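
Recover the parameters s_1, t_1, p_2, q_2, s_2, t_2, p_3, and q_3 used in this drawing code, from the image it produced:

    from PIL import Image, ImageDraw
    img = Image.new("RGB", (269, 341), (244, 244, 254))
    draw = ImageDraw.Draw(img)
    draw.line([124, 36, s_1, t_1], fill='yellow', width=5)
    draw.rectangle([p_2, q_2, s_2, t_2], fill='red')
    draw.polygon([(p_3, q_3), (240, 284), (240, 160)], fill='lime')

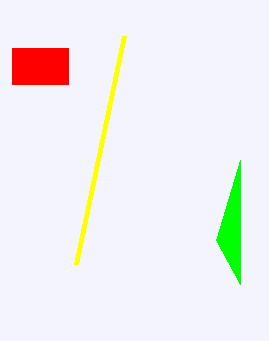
s_1 = 76, t_1 = 264, p_2 = 12, q_2 = 48, s_2 = 68, t_2 = 84, p_3 = 216, q_3 = 240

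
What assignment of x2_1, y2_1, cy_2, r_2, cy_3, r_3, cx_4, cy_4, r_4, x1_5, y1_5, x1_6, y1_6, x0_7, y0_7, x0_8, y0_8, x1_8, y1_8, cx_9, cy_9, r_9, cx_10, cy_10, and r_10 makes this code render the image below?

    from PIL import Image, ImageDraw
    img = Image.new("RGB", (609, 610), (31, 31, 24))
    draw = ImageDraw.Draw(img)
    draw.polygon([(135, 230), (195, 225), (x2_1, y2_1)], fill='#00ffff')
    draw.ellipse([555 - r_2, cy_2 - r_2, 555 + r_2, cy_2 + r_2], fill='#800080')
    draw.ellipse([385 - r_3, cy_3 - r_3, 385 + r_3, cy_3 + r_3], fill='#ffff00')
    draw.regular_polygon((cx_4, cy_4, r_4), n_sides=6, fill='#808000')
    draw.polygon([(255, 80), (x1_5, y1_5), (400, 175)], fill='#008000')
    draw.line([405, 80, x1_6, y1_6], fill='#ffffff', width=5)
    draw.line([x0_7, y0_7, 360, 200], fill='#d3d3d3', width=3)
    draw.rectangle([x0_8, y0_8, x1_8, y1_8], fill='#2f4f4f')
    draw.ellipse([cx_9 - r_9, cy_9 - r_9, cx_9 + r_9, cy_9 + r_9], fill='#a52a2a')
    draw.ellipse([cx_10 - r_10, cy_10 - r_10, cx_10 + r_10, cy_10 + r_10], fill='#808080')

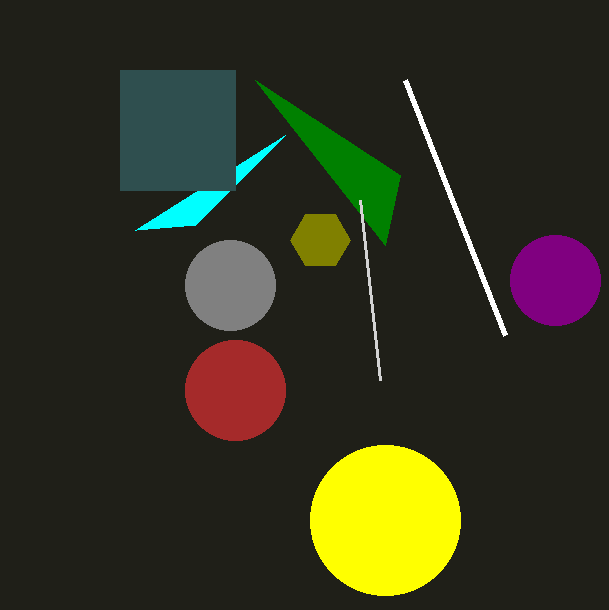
x2_1 = 285, y2_1 = 135, cy_2 = 280, r_2 = 45, cy_3 = 520, r_3 = 75, cx_4 = 320, cy_4 = 240, r_4 = 30, x1_5 = 385, y1_5 = 245, x1_6 = 505, y1_6 = 335, x0_7 = 380, y0_7 = 380, x0_8 = 120, y0_8 = 70, x1_8 = 235, y1_8 = 190, cx_9 = 235, cy_9 = 390, r_9 = 50, cx_10 = 230, cy_10 = 285, r_10 = 45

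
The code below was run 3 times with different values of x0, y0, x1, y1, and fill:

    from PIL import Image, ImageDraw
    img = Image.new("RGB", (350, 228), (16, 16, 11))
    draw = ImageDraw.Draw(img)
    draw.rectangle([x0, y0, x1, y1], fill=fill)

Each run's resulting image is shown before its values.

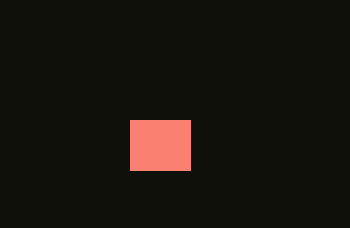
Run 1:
x0 = 130
y0 = 120
x1 = 190
y1 = 170
fill = 'salmon'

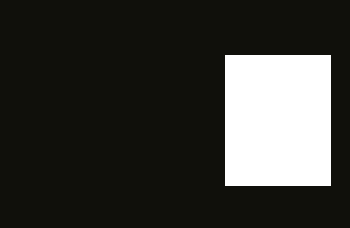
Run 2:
x0 = 225
y0 = 55
x1 = 330
y1 = 185
fill = 'white'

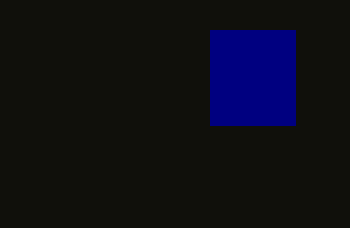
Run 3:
x0 = 210; y0 = 30; x1 = 295; y1 = 125; fill = 'navy'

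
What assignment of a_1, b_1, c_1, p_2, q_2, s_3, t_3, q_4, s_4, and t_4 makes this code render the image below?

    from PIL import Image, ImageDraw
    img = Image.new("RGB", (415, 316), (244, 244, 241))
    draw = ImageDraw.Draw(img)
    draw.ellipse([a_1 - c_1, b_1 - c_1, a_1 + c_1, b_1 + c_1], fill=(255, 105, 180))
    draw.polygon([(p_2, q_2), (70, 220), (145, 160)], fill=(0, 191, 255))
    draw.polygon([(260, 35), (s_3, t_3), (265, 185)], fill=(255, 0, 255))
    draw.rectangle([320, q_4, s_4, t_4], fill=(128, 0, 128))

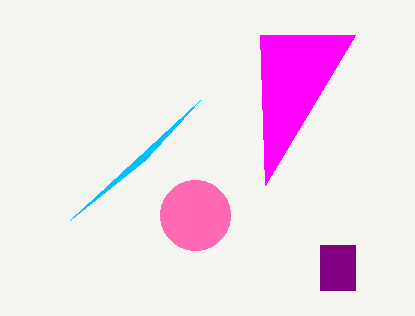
a_1 = 195
b_1 = 215
c_1 = 35
p_2 = 200
q_2 = 100
s_3 = 355
t_3 = 35
q_4 = 245
s_4 = 355
t_4 = 290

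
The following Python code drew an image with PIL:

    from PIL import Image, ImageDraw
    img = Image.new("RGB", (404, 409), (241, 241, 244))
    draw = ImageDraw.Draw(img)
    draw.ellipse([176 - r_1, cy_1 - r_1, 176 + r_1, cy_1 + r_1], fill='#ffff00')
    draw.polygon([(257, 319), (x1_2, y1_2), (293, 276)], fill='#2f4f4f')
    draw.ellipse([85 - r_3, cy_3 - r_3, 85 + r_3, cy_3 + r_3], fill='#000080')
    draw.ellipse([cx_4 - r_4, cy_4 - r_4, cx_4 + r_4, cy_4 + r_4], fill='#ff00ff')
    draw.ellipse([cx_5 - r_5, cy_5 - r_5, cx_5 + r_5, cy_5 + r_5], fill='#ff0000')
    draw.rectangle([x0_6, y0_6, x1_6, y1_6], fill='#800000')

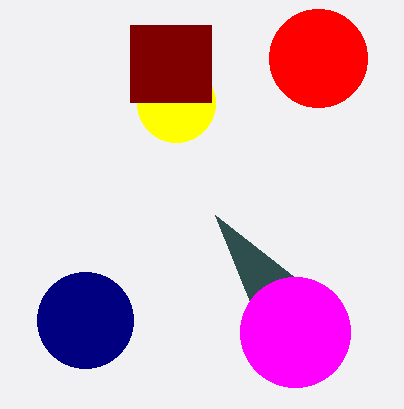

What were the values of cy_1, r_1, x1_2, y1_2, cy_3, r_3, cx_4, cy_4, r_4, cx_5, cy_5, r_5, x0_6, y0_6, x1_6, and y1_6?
cy_1 = 103
r_1 = 39
x1_2 = 215
y1_2 = 215
cy_3 = 320
r_3 = 48
cx_4 = 295
cy_4 = 332
r_4 = 55
cx_5 = 318
cy_5 = 58
r_5 = 49
x0_6 = 130
y0_6 = 25
x1_6 = 211
y1_6 = 102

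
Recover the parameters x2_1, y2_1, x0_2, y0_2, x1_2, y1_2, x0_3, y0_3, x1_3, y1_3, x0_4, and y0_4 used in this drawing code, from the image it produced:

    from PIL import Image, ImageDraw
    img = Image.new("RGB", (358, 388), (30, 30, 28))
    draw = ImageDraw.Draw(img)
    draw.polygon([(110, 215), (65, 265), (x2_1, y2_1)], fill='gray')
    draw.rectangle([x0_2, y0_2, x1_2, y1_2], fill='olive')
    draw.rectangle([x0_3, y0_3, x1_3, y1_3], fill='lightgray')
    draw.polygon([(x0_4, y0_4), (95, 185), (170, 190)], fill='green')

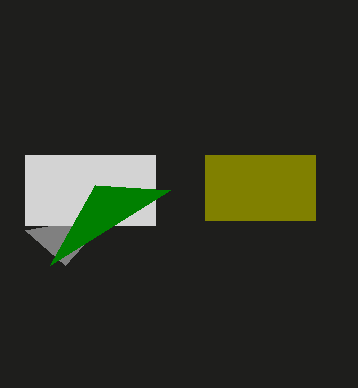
x2_1 = 25; y2_1 = 230; x0_2 = 205; y0_2 = 155; x1_2 = 315; y1_2 = 220; x0_3 = 25; y0_3 = 155; x1_3 = 155; y1_3 = 225; x0_4 = 50; y0_4 = 265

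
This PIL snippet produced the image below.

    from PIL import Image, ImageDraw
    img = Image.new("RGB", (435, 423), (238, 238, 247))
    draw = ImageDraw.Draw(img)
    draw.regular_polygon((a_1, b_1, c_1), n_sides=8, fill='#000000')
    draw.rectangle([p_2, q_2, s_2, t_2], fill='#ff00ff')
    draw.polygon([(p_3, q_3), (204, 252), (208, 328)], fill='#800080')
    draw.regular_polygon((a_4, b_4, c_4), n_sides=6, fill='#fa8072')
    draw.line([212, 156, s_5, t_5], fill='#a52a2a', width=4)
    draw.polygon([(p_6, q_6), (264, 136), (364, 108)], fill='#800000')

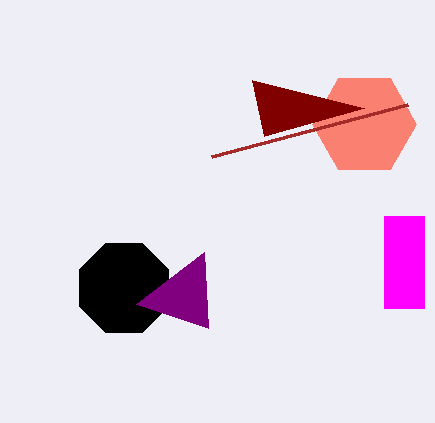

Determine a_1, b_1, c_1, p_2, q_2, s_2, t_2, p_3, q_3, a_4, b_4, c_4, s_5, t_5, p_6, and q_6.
a_1 = 124, b_1 = 288, c_1 = 48, p_2 = 384, q_2 = 216, s_2 = 424, t_2 = 308, p_3 = 136, q_3 = 304, a_4 = 364, b_4 = 124, c_4 = 52, s_5 = 408, t_5 = 104, p_6 = 252, q_6 = 80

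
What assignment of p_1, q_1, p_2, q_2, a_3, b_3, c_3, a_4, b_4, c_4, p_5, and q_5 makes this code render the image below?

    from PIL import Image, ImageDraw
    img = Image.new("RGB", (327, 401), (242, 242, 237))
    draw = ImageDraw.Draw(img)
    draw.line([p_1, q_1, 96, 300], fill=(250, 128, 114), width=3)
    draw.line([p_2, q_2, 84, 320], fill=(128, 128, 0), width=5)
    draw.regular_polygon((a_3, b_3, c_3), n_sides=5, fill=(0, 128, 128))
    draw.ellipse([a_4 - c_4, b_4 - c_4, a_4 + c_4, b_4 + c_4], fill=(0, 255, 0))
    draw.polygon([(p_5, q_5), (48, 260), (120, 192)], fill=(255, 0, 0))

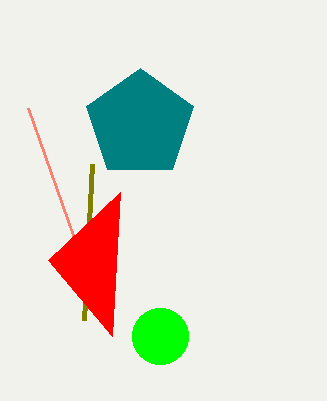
p_1 = 28; q_1 = 108; p_2 = 92; q_2 = 164; a_3 = 140; b_3 = 124; c_3 = 56; a_4 = 160; b_4 = 336; c_4 = 28; p_5 = 112; q_5 = 336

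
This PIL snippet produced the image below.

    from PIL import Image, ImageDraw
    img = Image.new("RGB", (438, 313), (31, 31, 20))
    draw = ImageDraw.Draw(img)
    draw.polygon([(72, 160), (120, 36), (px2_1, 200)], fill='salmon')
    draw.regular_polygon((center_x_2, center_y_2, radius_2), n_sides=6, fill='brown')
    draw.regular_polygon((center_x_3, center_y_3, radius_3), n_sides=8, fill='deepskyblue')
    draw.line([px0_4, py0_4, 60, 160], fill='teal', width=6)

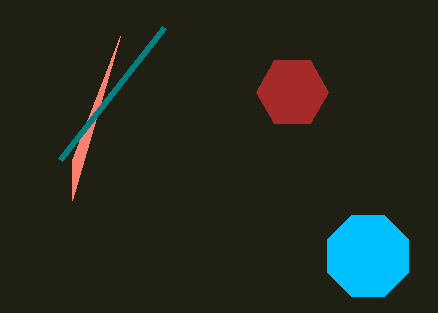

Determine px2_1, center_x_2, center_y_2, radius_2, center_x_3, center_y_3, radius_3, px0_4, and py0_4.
px2_1 = 72
center_x_2 = 292
center_y_2 = 92
radius_2 = 36
center_x_3 = 368
center_y_3 = 256
radius_3 = 44
px0_4 = 164
py0_4 = 28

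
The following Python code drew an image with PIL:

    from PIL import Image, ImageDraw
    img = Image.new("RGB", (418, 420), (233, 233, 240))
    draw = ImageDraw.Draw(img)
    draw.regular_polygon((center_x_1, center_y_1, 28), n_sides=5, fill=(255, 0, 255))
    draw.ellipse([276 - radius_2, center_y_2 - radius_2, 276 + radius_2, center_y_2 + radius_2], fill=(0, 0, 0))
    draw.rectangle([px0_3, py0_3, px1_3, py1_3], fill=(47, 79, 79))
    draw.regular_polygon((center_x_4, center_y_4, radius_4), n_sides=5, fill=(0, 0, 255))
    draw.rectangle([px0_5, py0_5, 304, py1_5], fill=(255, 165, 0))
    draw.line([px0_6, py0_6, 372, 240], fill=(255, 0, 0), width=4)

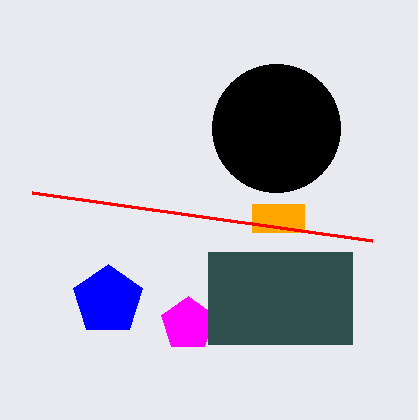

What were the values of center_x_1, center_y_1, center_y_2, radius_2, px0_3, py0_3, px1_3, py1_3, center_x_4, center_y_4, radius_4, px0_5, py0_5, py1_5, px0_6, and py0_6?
center_x_1 = 188, center_y_1 = 324, center_y_2 = 128, radius_2 = 64, px0_3 = 208, py0_3 = 252, px1_3 = 352, py1_3 = 344, center_x_4 = 108, center_y_4 = 300, radius_4 = 36, px0_5 = 252, py0_5 = 204, py1_5 = 232, px0_6 = 32, py0_6 = 192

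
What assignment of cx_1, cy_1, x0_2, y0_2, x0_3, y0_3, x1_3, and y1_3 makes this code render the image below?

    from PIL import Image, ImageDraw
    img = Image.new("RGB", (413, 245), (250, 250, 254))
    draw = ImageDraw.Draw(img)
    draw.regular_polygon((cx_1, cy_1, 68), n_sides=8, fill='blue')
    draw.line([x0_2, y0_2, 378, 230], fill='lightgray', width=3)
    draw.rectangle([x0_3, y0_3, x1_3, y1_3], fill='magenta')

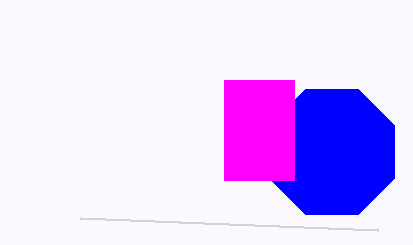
cx_1 = 332
cy_1 = 152
x0_2 = 80
y0_2 = 218
x0_3 = 224
y0_3 = 80
x1_3 = 294
y1_3 = 180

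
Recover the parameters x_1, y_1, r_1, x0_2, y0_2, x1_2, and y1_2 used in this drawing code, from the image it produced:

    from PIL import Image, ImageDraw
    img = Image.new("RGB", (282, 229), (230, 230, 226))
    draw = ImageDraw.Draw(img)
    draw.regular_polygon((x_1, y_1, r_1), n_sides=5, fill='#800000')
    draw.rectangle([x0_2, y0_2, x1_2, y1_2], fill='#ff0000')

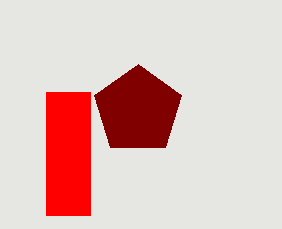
x_1 = 138; y_1 = 110; r_1 = 46; x0_2 = 46; y0_2 = 92; x1_2 = 90; y1_2 = 215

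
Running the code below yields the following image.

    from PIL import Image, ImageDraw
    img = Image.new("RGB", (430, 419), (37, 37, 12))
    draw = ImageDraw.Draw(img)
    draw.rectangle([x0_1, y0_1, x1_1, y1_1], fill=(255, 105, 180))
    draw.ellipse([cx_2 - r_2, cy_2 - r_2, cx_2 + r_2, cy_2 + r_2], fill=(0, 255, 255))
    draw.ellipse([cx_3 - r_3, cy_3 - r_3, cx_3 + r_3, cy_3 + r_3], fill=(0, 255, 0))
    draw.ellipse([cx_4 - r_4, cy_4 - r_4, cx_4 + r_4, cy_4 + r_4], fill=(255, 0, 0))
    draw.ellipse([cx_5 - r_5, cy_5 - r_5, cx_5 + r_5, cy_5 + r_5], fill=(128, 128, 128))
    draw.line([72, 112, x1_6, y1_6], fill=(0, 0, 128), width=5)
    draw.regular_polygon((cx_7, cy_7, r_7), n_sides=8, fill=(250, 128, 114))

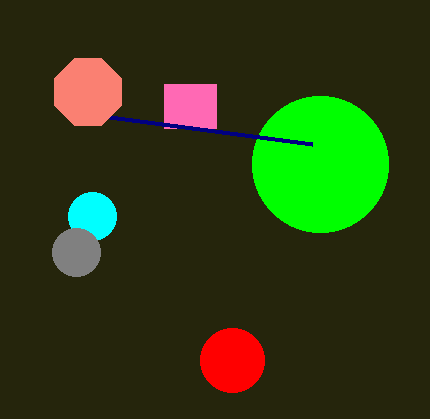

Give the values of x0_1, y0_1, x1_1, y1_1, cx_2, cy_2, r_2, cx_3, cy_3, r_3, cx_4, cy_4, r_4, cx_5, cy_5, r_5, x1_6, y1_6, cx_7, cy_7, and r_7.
x0_1 = 164
y0_1 = 84
x1_1 = 216
y1_1 = 128
cx_2 = 92
cy_2 = 216
r_2 = 24
cx_3 = 320
cy_3 = 164
r_3 = 68
cx_4 = 232
cy_4 = 360
r_4 = 32
cx_5 = 76
cy_5 = 252
r_5 = 24
x1_6 = 312
y1_6 = 144
cx_7 = 88
cy_7 = 92
r_7 = 36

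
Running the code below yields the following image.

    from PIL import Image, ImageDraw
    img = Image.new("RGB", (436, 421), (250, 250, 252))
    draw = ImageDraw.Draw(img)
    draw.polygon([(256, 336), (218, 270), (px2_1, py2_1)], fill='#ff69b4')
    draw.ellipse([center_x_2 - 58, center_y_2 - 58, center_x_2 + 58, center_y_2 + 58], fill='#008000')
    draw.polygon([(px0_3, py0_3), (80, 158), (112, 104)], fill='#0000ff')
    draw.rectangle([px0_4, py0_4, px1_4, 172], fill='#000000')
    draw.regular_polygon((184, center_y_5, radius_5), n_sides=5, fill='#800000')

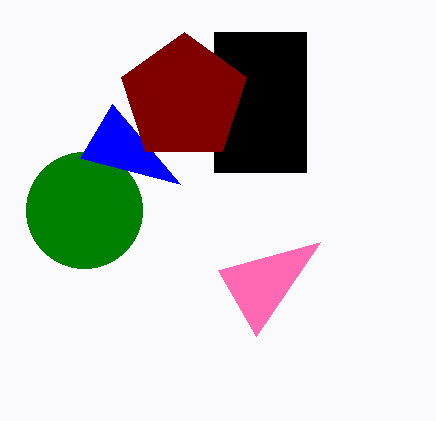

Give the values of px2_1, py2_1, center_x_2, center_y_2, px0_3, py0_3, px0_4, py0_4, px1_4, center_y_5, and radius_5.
px2_1 = 320; py2_1 = 242; center_x_2 = 84; center_y_2 = 210; px0_3 = 180; py0_3 = 184; px0_4 = 214; py0_4 = 32; px1_4 = 306; center_y_5 = 98; radius_5 = 66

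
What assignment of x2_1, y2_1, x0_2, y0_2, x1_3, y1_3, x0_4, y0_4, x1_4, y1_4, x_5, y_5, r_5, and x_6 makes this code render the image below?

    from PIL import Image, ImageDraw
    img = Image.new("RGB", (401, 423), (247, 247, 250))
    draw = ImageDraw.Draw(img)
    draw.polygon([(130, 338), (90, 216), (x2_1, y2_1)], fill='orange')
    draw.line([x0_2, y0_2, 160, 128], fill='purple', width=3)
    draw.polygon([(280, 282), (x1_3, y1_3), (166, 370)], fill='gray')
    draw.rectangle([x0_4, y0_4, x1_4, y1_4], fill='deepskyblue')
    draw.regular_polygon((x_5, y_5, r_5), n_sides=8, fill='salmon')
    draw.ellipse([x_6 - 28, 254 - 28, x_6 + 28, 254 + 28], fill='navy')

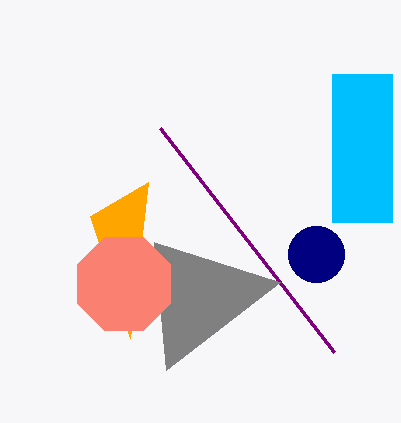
x2_1 = 148
y2_1 = 182
x0_2 = 334
y0_2 = 352
x1_3 = 154
y1_3 = 242
x0_4 = 332
y0_4 = 74
x1_4 = 392
y1_4 = 222
x_5 = 124
y_5 = 284
r_5 = 50
x_6 = 316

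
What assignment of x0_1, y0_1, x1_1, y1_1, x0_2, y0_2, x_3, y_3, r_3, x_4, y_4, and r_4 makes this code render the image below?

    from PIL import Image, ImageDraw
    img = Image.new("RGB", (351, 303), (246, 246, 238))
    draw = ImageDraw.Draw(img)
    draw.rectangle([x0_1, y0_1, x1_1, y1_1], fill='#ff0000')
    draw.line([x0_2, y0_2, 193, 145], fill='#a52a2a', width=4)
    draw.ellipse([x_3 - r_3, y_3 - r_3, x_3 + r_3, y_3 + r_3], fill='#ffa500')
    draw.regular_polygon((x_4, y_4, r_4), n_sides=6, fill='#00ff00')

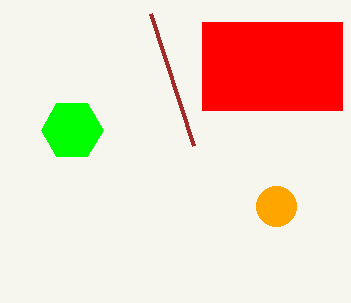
x0_1 = 202; y0_1 = 22; x1_1 = 342; y1_1 = 110; x0_2 = 150; y0_2 = 13; x_3 = 276; y_3 = 206; r_3 = 20; x_4 = 72; y_4 = 130; r_4 = 31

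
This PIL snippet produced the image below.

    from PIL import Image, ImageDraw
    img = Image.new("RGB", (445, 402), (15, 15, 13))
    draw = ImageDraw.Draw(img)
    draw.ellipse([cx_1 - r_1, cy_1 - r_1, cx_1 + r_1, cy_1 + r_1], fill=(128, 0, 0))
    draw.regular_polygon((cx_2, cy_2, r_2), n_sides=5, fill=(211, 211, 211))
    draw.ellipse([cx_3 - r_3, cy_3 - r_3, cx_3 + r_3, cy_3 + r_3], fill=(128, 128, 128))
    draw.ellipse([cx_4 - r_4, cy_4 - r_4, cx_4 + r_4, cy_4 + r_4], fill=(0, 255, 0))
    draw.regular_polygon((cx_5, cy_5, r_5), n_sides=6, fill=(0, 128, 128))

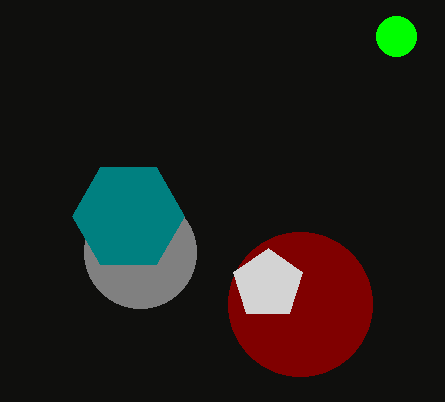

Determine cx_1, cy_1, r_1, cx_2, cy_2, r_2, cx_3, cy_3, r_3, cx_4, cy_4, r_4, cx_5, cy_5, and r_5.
cx_1 = 300, cy_1 = 304, r_1 = 72, cx_2 = 268, cy_2 = 284, r_2 = 36, cx_3 = 140, cy_3 = 252, r_3 = 56, cx_4 = 396, cy_4 = 36, r_4 = 20, cx_5 = 128, cy_5 = 216, r_5 = 56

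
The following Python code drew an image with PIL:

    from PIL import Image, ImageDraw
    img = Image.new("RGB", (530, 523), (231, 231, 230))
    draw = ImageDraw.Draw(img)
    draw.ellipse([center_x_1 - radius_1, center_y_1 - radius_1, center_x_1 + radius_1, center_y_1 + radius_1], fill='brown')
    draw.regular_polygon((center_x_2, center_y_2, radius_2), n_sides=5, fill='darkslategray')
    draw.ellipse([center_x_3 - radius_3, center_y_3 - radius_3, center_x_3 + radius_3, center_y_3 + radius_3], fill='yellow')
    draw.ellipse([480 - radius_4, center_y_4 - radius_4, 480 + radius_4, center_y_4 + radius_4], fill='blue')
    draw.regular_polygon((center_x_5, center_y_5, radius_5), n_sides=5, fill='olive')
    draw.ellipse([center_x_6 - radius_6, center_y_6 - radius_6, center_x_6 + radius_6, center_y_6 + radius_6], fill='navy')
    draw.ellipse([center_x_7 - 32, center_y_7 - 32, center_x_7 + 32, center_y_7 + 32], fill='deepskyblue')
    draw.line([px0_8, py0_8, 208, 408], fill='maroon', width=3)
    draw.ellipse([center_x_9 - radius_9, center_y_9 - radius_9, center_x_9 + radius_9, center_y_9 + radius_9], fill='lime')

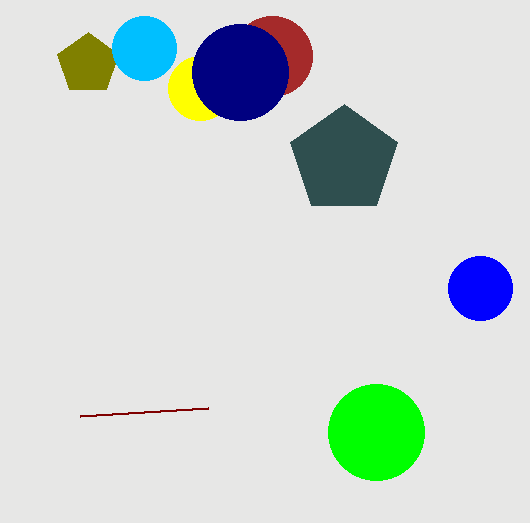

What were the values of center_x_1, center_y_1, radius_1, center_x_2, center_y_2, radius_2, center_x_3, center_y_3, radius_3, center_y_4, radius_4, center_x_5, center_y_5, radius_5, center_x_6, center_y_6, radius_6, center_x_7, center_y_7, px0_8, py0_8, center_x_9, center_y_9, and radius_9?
center_x_1 = 272, center_y_1 = 56, radius_1 = 40, center_x_2 = 344, center_y_2 = 160, radius_2 = 56, center_x_3 = 200, center_y_3 = 88, radius_3 = 32, center_y_4 = 288, radius_4 = 32, center_x_5 = 88, center_y_5 = 64, radius_5 = 32, center_x_6 = 240, center_y_6 = 72, radius_6 = 48, center_x_7 = 144, center_y_7 = 48, px0_8 = 80, py0_8 = 416, center_x_9 = 376, center_y_9 = 432, radius_9 = 48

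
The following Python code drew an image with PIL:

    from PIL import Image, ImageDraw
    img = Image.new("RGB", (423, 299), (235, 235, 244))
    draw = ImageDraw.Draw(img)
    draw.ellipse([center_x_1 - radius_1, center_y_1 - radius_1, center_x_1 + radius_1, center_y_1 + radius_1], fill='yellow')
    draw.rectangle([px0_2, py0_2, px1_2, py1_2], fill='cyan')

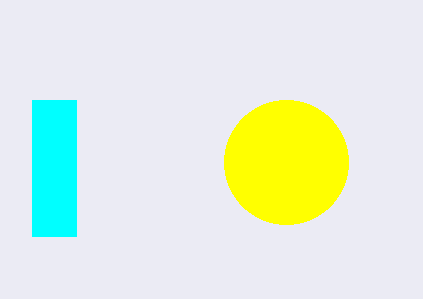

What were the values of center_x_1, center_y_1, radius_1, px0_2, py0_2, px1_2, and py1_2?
center_x_1 = 286, center_y_1 = 162, radius_1 = 62, px0_2 = 32, py0_2 = 100, px1_2 = 76, py1_2 = 236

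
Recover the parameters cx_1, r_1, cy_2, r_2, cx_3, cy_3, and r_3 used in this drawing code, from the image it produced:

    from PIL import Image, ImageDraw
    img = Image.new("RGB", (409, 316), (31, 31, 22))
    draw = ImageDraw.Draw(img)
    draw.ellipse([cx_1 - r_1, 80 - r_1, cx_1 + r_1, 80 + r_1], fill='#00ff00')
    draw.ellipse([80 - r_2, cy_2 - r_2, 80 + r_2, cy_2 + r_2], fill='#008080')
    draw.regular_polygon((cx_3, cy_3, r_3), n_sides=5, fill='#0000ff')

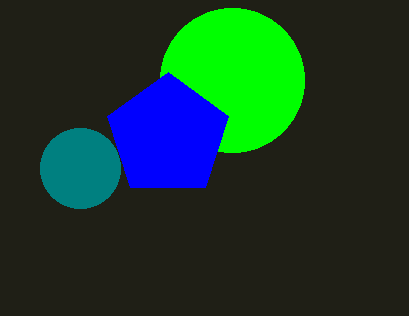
cx_1 = 232
r_1 = 72
cy_2 = 168
r_2 = 40
cx_3 = 168
cy_3 = 136
r_3 = 64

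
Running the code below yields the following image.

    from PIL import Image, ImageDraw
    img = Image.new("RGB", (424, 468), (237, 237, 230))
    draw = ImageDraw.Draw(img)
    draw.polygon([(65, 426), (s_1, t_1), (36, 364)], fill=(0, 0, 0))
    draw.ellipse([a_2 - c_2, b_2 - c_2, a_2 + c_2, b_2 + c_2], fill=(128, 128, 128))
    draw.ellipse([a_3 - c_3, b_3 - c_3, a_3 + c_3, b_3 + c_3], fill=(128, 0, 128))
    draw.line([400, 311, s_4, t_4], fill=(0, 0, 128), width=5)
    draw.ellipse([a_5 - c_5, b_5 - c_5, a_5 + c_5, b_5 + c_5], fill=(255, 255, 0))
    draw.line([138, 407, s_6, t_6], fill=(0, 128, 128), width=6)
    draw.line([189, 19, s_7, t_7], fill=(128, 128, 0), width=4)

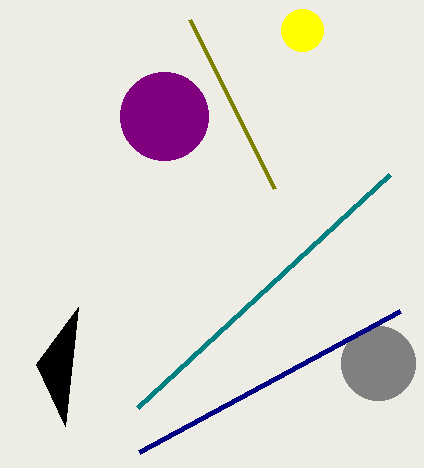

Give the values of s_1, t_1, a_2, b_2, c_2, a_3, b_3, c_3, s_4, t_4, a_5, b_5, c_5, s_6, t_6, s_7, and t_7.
s_1 = 78
t_1 = 307
a_2 = 378
b_2 = 363
c_2 = 37
a_3 = 164
b_3 = 116
c_3 = 44
s_4 = 139
t_4 = 452
a_5 = 302
b_5 = 30
c_5 = 21
s_6 = 390
t_6 = 174
s_7 = 274
t_7 = 188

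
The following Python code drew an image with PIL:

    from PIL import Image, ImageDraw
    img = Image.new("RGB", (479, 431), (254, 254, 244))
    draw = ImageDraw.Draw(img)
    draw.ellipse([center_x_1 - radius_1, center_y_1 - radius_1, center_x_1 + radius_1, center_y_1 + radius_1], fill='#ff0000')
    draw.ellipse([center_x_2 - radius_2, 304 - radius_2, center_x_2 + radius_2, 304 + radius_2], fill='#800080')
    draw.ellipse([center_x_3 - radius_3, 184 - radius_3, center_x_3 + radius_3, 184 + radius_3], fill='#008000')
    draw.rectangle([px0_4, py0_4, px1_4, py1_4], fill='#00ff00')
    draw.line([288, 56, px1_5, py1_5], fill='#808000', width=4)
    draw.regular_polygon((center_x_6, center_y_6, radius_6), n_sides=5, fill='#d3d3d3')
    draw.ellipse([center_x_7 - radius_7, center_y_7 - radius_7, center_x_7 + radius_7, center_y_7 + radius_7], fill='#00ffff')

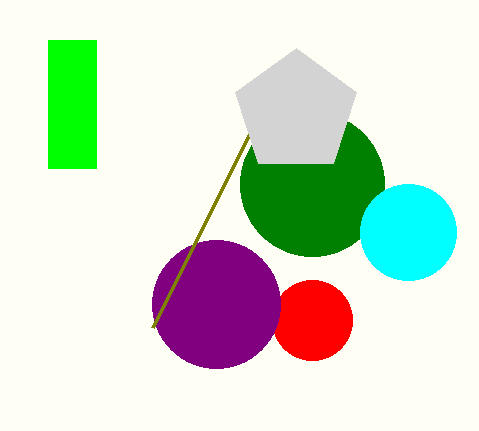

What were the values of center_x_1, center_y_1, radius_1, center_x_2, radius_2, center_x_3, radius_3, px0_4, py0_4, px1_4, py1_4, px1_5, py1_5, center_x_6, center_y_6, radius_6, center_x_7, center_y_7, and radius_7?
center_x_1 = 312
center_y_1 = 320
radius_1 = 40
center_x_2 = 216
radius_2 = 64
center_x_3 = 312
radius_3 = 72
px0_4 = 48
py0_4 = 40
px1_4 = 96
py1_4 = 168
px1_5 = 152
py1_5 = 328
center_x_6 = 296
center_y_6 = 112
radius_6 = 64
center_x_7 = 408
center_y_7 = 232
radius_7 = 48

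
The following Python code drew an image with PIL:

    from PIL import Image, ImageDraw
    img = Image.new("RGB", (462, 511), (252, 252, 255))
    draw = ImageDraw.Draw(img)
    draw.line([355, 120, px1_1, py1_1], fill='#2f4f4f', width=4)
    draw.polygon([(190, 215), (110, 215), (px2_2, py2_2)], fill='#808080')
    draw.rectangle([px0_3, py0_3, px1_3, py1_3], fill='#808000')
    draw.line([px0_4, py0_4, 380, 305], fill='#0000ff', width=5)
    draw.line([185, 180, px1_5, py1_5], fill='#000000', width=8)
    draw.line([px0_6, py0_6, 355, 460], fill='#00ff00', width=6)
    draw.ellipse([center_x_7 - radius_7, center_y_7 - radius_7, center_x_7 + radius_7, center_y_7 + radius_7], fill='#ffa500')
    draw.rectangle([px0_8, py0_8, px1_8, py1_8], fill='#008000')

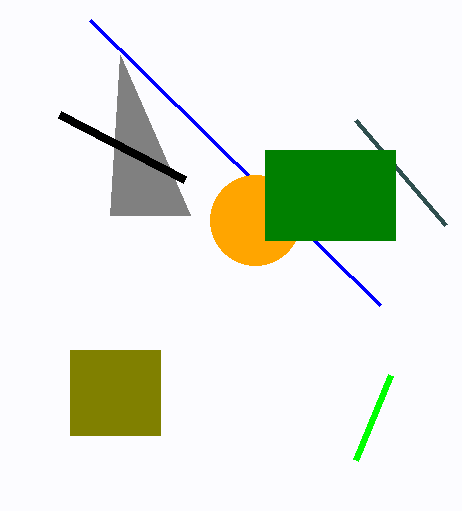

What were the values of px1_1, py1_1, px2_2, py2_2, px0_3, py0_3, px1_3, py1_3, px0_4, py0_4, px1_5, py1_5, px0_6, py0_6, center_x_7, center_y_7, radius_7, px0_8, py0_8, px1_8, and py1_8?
px1_1 = 445, py1_1 = 225, px2_2 = 120, py2_2 = 55, px0_3 = 70, py0_3 = 350, px1_3 = 160, py1_3 = 435, px0_4 = 90, py0_4 = 20, px1_5 = 60, py1_5 = 115, px0_6 = 390, py0_6 = 375, center_x_7 = 255, center_y_7 = 220, radius_7 = 45, px0_8 = 265, py0_8 = 150, px1_8 = 395, py1_8 = 240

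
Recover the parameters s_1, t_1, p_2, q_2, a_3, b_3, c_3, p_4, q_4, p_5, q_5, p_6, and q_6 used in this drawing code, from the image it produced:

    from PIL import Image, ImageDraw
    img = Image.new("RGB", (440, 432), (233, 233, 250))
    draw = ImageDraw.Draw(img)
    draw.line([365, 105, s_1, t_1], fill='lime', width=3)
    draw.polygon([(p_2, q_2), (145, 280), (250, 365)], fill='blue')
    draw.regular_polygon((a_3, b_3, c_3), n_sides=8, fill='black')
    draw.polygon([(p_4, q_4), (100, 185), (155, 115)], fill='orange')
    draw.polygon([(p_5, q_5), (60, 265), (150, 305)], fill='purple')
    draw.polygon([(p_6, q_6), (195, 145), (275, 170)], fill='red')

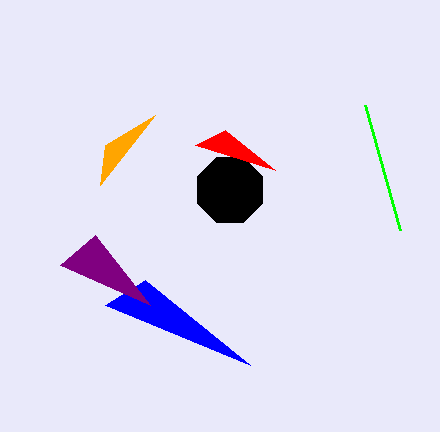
s_1 = 400; t_1 = 230; p_2 = 105; q_2 = 305; a_3 = 230; b_3 = 190; c_3 = 35; p_4 = 105; q_4 = 145; p_5 = 95; q_5 = 235; p_6 = 225; q_6 = 130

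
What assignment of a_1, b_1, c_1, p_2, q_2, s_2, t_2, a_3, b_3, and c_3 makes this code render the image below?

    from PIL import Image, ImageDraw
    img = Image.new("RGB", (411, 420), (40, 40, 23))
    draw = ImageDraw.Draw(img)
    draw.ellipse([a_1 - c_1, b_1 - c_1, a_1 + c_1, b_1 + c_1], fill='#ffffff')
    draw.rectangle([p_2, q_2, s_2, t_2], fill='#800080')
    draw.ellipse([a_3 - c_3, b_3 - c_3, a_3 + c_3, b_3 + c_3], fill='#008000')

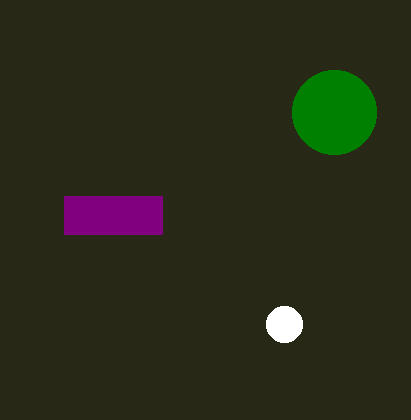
a_1 = 284, b_1 = 324, c_1 = 18, p_2 = 64, q_2 = 196, s_2 = 162, t_2 = 234, a_3 = 334, b_3 = 112, c_3 = 42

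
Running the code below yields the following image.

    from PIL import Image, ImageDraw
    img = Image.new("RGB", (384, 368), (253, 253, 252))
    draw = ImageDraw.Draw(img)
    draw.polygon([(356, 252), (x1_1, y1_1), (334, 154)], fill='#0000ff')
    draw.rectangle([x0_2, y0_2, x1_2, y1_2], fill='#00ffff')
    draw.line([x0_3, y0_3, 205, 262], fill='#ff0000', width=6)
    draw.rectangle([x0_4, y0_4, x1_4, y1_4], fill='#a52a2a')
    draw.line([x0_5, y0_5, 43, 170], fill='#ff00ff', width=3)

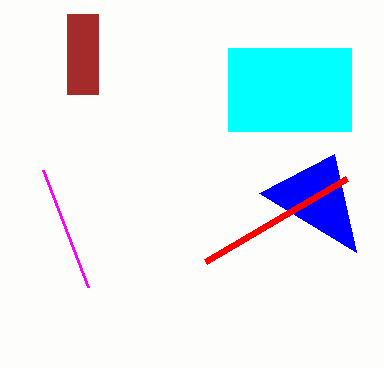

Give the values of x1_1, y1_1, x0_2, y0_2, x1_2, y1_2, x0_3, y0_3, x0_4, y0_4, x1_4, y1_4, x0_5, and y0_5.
x1_1 = 259; y1_1 = 193; x0_2 = 228; y0_2 = 48; x1_2 = 351; y1_2 = 131; x0_3 = 346; y0_3 = 179; x0_4 = 67; y0_4 = 14; x1_4 = 98; y1_4 = 94; x0_5 = 88; y0_5 = 287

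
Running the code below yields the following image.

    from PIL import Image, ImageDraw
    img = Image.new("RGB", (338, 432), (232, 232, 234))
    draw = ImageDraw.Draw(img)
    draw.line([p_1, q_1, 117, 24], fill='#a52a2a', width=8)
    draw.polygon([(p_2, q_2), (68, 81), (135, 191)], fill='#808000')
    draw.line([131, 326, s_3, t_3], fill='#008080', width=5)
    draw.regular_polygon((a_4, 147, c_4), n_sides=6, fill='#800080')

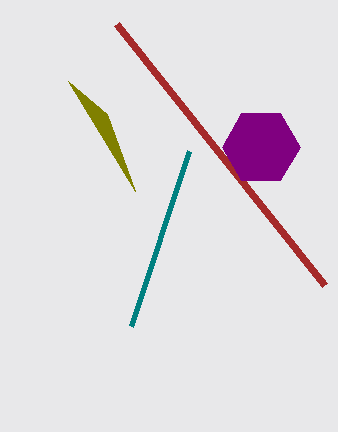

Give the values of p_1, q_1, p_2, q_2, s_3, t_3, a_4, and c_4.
p_1 = 325, q_1 = 285, p_2 = 107, q_2 = 114, s_3 = 189, t_3 = 151, a_4 = 261, c_4 = 39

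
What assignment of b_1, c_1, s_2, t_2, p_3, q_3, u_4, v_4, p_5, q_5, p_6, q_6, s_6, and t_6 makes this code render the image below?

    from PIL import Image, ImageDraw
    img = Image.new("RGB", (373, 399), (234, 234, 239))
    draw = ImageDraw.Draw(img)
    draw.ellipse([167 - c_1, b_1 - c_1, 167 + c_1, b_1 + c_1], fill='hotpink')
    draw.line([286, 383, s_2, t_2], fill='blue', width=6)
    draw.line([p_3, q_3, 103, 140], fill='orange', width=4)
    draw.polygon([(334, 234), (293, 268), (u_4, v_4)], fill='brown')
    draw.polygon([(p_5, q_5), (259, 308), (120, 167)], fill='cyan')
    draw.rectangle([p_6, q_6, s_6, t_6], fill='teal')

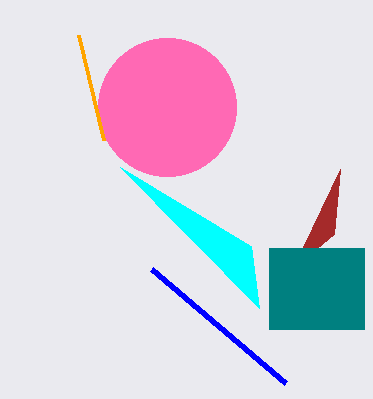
b_1 = 107; c_1 = 69; s_2 = 152; t_2 = 269; p_3 = 78; q_3 = 35; u_4 = 340; v_4 = 169; p_5 = 251; q_5 = 246; p_6 = 269; q_6 = 248; s_6 = 364; t_6 = 329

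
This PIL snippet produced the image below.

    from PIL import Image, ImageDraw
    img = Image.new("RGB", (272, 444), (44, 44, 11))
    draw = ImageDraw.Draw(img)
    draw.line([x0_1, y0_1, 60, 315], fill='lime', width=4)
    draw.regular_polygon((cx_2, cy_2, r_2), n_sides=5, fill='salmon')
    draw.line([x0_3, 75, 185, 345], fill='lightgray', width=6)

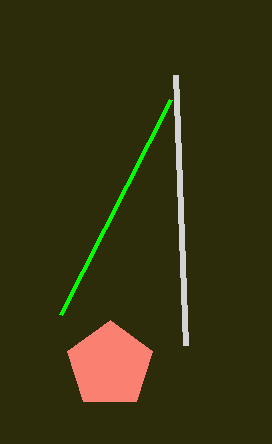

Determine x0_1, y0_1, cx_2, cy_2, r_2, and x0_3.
x0_1 = 170
y0_1 = 100
cx_2 = 110
cy_2 = 365
r_2 = 45
x0_3 = 175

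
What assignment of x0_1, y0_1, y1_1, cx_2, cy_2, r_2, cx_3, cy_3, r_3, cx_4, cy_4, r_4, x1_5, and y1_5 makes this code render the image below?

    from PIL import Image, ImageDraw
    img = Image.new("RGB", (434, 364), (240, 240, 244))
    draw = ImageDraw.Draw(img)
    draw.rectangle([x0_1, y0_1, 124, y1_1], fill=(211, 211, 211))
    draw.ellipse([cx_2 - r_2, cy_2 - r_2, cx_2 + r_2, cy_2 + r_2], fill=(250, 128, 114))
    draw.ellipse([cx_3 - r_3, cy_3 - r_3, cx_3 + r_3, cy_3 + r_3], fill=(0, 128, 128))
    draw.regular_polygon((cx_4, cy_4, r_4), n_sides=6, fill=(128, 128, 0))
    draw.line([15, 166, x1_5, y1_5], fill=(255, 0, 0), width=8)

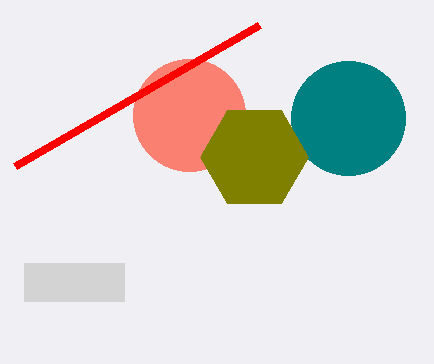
x0_1 = 24
y0_1 = 263
y1_1 = 301
cx_2 = 189
cy_2 = 115
r_2 = 56
cx_3 = 348
cy_3 = 118
r_3 = 57
cx_4 = 254
cy_4 = 157
r_4 = 54
x1_5 = 259
y1_5 = 25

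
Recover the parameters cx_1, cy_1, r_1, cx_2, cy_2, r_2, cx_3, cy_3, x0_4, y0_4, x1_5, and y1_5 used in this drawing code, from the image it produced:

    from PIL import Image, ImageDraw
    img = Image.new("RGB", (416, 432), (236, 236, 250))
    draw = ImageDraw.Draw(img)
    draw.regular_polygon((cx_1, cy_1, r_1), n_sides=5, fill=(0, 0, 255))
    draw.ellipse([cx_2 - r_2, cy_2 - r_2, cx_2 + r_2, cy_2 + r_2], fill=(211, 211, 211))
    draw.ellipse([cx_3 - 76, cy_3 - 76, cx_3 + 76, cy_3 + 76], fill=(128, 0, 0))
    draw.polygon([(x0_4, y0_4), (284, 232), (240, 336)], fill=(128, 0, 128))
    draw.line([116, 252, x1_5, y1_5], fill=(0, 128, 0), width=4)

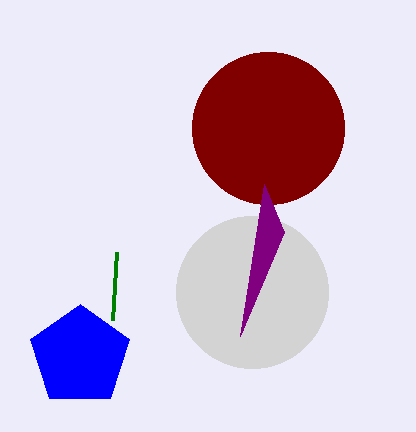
cx_1 = 80, cy_1 = 356, r_1 = 52, cx_2 = 252, cy_2 = 292, r_2 = 76, cx_3 = 268, cy_3 = 128, x0_4 = 264, y0_4 = 184, x1_5 = 112, y1_5 = 320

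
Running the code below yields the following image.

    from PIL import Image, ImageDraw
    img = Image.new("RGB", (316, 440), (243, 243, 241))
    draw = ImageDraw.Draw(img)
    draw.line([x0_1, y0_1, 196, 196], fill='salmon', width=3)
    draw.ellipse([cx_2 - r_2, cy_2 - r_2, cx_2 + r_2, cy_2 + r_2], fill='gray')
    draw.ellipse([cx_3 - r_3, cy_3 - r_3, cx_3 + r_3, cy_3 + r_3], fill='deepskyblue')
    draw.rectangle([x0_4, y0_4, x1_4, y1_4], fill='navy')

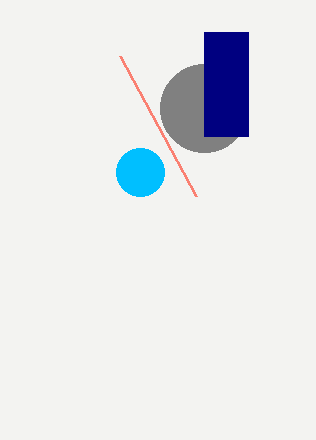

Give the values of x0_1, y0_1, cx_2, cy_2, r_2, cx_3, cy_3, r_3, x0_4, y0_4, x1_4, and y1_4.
x0_1 = 120
y0_1 = 56
cx_2 = 204
cy_2 = 108
r_2 = 44
cx_3 = 140
cy_3 = 172
r_3 = 24
x0_4 = 204
y0_4 = 32
x1_4 = 248
y1_4 = 136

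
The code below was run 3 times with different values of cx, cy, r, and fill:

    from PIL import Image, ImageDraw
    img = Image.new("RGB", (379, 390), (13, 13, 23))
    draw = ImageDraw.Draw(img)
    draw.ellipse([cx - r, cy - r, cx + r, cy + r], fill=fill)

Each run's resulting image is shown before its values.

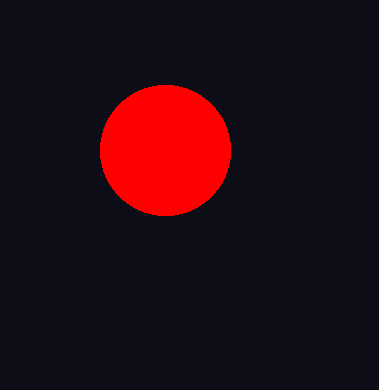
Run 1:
cx = 165
cy = 150
r = 65
fill = 'red'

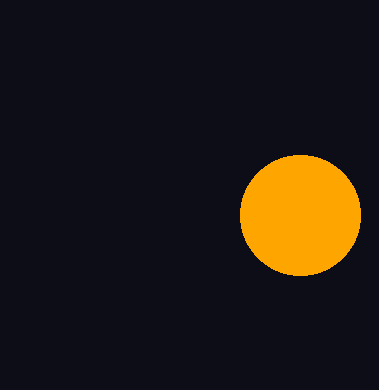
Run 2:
cx = 300
cy = 215
r = 60
fill = 'orange'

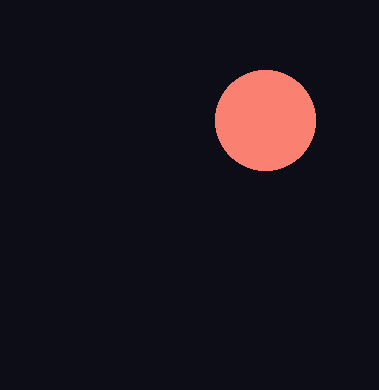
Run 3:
cx = 265, cy = 120, r = 50, fill = 'salmon'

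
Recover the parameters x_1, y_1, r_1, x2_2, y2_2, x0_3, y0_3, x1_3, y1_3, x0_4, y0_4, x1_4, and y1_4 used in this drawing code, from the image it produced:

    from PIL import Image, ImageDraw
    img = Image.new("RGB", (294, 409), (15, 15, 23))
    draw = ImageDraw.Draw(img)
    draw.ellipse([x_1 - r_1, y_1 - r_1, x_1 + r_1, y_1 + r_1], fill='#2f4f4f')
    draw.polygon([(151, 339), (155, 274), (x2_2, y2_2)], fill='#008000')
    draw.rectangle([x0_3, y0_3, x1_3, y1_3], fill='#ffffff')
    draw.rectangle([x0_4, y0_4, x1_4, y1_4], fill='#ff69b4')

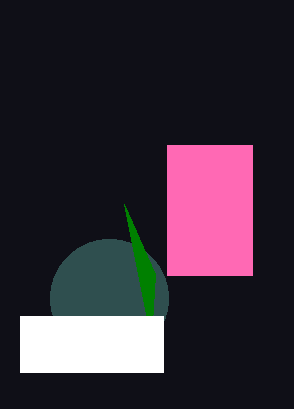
x_1 = 109
y_1 = 298
r_1 = 59
x2_2 = 124
y2_2 = 204
x0_3 = 20
y0_3 = 316
x1_3 = 163
y1_3 = 372
x0_4 = 167
y0_4 = 145
x1_4 = 252
y1_4 = 275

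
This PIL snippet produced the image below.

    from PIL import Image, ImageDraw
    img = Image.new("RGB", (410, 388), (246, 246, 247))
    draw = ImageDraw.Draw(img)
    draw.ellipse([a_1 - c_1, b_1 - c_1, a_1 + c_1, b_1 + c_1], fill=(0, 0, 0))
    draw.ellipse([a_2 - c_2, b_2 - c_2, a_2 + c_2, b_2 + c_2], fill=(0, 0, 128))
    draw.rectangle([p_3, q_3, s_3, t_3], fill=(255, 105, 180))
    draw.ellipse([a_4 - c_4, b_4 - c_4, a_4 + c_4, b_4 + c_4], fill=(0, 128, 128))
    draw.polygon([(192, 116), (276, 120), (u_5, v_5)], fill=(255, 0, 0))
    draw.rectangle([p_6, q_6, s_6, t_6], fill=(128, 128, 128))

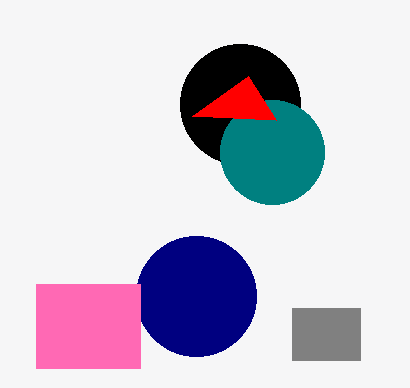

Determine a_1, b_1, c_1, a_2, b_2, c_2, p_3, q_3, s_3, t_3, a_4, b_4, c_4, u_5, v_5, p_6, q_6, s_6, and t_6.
a_1 = 240, b_1 = 104, c_1 = 60, a_2 = 196, b_2 = 296, c_2 = 60, p_3 = 36, q_3 = 284, s_3 = 140, t_3 = 368, a_4 = 272, b_4 = 152, c_4 = 52, u_5 = 248, v_5 = 76, p_6 = 292, q_6 = 308, s_6 = 360, t_6 = 360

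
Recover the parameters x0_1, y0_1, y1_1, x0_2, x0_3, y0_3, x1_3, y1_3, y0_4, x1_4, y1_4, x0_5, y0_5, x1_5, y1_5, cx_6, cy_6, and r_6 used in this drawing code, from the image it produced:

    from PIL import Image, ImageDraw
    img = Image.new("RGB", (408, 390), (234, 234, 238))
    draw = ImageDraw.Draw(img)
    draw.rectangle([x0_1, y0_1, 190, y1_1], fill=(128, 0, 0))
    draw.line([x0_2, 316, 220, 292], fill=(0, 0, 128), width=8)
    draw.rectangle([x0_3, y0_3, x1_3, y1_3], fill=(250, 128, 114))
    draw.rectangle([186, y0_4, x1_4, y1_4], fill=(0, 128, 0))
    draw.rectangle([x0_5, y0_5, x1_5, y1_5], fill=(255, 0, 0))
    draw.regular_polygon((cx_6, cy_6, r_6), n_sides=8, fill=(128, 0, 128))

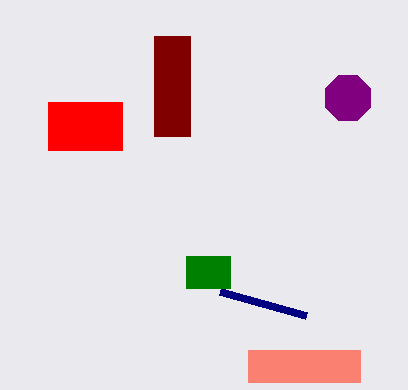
x0_1 = 154; y0_1 = 36; y1_1 = 136; x0_2 = 306; x0_3 = 248; y0_3 = 350; x1_3 = 360; y1_3 = 382; y0_4 = 256; x1_4 = 230; y1_4 = 288; x0_5 = 48; y0_5 = 102; x1_5 = 122; y1_5 = 150; cx_6 = 348; cy_6 = 98; r_6 = 24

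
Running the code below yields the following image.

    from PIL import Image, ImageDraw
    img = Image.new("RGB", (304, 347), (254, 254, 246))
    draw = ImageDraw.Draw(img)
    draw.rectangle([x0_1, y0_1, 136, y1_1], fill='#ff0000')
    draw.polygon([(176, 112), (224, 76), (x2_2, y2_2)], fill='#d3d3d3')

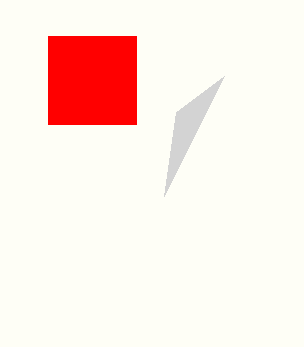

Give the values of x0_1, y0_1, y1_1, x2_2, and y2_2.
x0_1 = 48; y0_1 = 36; y1_1 = 124; x2_2 = 164; y2_2 = 196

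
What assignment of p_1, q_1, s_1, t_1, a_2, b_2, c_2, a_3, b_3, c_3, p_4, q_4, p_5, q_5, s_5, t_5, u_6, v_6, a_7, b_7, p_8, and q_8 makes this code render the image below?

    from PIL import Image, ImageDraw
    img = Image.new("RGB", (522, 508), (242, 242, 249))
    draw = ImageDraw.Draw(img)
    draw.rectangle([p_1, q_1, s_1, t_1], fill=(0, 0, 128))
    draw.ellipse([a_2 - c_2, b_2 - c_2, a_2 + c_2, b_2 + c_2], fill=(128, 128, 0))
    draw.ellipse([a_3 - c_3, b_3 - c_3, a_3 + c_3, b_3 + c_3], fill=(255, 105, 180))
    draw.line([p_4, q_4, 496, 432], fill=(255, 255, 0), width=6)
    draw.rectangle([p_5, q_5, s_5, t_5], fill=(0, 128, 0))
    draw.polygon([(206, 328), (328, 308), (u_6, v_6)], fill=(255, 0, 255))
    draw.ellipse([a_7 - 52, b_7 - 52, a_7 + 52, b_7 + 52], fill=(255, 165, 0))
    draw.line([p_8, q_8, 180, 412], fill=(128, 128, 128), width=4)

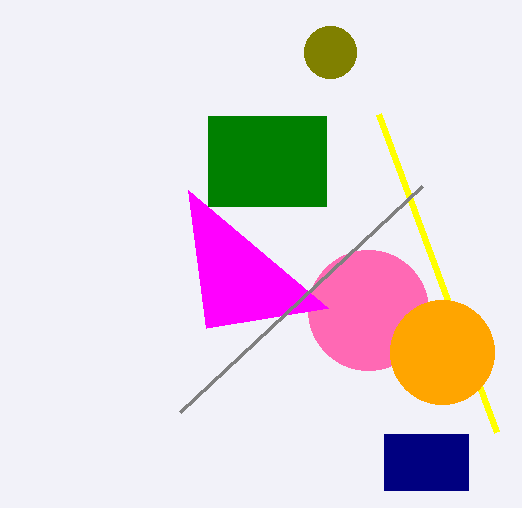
p_1 = 384; q_1 = 434; s_1 = 468; t_1 = 490; a_2 = 330; b_2 = 52; c_2 = 26; a_3 = 368; b_3 = 310; c_3 = 60; p_4 = 378; q_4 = 114; p_5 = 208; q_5 = 116; s_5 = 326; t_5 = 206; u_6 = 188; v_6 = 190; a_7 = 442; b_7 = 352; p_8 = 422; q_8 = 186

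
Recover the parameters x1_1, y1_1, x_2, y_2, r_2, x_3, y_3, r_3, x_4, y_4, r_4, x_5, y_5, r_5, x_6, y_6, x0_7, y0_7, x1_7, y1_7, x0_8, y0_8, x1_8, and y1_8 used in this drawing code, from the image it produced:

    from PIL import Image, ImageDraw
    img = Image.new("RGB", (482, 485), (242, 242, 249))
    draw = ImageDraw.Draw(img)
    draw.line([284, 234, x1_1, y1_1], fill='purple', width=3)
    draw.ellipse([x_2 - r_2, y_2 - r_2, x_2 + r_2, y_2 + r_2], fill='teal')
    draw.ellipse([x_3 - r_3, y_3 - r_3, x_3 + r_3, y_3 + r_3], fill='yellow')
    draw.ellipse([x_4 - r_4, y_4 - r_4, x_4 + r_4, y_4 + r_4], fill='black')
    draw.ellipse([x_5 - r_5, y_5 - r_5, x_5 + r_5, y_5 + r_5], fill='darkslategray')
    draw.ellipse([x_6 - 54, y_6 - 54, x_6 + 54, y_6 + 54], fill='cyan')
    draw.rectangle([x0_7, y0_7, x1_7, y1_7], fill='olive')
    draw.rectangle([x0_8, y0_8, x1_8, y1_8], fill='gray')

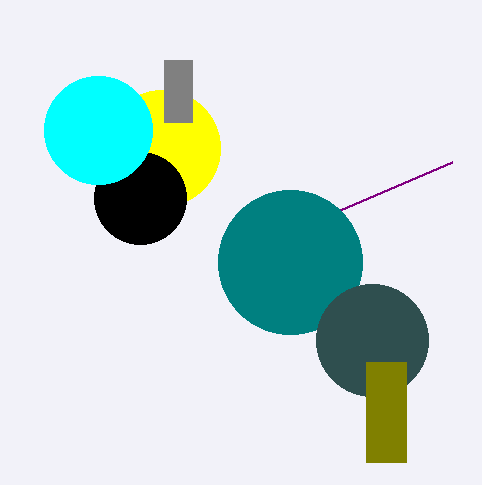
x1_1 = 452, y1_1 = 162, x_2 = 290, y_2 = 262, r_2 = 72, x_3 = 162, y_3 = 148, r_3 = 58, x_4 = 140, y_4 = 198, r_4 = 46, x_5 = 372, y_5 = 340, r_5 = 56, x_6 = 98, y_6 = 130, x0_7 = 366, y0_7 = 362, x1_7 = 406, y1_7 = 462, x0_8 = 164, y0_8 = 60, x1_8 = 192, y1_8 = 122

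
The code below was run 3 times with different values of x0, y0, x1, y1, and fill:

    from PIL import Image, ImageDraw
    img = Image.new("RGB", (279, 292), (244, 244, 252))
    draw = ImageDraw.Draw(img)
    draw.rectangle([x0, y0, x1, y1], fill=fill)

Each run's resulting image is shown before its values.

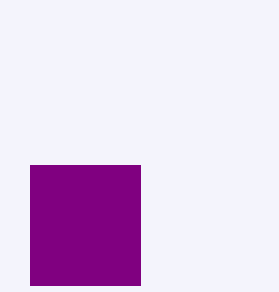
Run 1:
x0 = 30; y0 = 165; x1 = 140; y1 = 285; fill = 'purple'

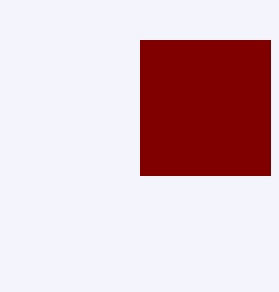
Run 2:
x0 = 140
y0 = 40
x1 = 270
y1 = 175
fill = 'maroon'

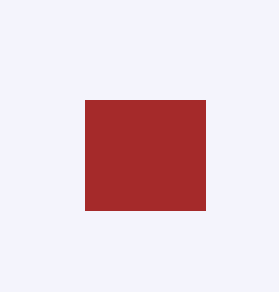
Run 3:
x0 = 85; y0 = 100; x1 = 205; y1 = 210; fill = 'brown'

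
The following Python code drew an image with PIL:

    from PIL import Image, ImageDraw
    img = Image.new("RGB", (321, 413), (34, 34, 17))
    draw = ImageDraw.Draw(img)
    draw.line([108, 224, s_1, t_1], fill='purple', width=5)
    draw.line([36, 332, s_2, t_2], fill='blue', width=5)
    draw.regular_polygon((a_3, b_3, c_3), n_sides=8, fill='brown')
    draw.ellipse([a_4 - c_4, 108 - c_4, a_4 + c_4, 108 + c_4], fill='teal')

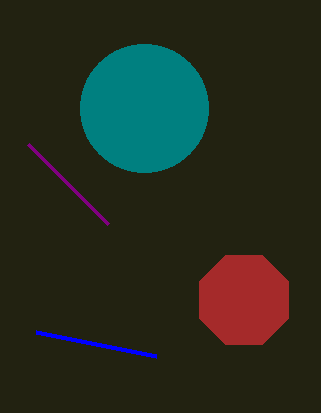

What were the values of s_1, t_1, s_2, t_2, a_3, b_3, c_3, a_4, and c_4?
s_1 = 28
t_1 = 144
s_2 = 156
t_2 = 356
a_3 = 244
b_3 = 300
c_3 = 48
a_4 = 144
c_4 = 64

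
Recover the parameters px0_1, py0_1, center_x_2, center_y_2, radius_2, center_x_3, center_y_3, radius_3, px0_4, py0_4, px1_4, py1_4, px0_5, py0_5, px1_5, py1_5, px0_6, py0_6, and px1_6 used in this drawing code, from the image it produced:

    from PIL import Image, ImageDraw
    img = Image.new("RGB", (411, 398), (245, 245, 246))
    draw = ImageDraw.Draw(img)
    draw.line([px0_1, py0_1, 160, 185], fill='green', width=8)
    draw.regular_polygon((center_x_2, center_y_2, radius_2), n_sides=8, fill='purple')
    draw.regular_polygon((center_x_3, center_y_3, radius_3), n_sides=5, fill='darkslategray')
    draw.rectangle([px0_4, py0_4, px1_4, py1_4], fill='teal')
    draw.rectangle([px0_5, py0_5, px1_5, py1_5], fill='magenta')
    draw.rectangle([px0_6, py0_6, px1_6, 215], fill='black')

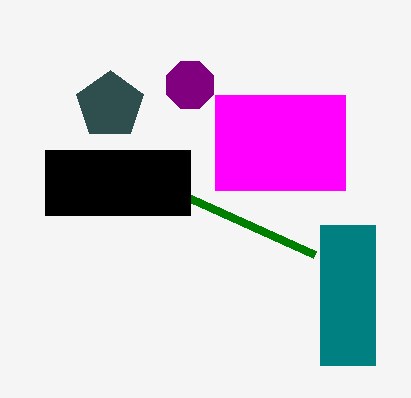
px0_1 = 315
py0_1 = 255
center_x_2 = 190
center_y_2 = 85
radius_2 = 25
center_x_3 = 110
center_y_3 = 105
radius_3 = 35
px0_4 = 320
py0_4 = 225
px1_4 = 375
py1_4 = 365
px0_5 = 215
py0_5 = 95
px1_5 = 345
py1_5 = 190
px0_6 = 45
py0_6 = 150
px1_6 = 190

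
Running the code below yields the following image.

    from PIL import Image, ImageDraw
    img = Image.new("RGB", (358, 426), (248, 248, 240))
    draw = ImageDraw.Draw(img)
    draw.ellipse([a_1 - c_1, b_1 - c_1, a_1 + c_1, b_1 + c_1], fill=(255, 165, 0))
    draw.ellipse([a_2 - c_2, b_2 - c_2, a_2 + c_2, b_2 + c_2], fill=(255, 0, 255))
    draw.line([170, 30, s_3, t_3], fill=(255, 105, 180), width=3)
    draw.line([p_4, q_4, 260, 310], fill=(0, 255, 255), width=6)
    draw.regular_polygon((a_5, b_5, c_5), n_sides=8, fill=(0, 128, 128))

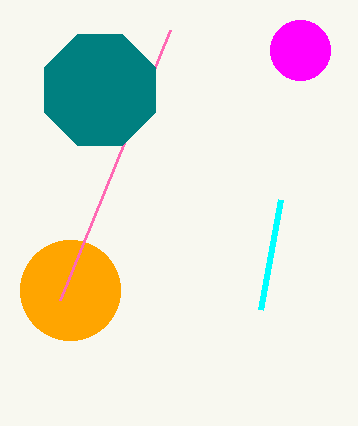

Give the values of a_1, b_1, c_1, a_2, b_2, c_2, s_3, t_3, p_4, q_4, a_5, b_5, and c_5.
a_1 = 70
b_1 = 290
c_1 = 50
a_2 = 300
b_2 = 50
c_2 = 30
s_3 = 60
t_3 = 300
p_4 = 280
q_4 = 200
a_5 = 100
b_5 = 90
c_5 = 60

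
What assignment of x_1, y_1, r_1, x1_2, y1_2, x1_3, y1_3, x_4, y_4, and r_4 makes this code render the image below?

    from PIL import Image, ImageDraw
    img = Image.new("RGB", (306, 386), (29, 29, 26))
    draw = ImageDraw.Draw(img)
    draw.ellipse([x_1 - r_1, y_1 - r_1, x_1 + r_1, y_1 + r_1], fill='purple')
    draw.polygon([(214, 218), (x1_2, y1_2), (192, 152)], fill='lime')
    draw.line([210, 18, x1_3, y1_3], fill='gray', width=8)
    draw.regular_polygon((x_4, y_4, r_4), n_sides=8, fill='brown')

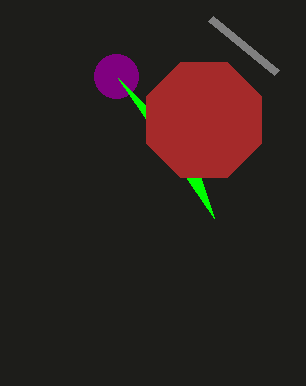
x_1 = 116, y_1 = 76, r_1 = 22, x1_2 = 118, y1_2 = 78, x1_3 = 276, y1_3 = 72, x_4 = 204, y_4 = 120, r_4 = 62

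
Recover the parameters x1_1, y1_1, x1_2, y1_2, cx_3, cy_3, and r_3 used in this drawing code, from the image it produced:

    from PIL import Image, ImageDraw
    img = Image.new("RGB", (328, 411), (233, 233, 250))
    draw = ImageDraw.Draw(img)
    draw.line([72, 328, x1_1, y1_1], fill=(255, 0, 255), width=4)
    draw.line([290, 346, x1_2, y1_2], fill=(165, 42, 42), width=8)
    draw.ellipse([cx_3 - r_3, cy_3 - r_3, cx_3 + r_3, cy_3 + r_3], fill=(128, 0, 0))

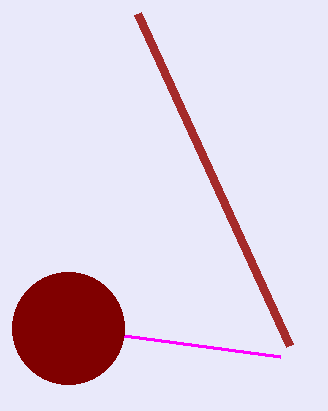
x1_1 = 280, y1_1 = 356, x1_2 = 138, y1_2 = 14, cx_3 = 68, cy_3 = 328, r_3 = 56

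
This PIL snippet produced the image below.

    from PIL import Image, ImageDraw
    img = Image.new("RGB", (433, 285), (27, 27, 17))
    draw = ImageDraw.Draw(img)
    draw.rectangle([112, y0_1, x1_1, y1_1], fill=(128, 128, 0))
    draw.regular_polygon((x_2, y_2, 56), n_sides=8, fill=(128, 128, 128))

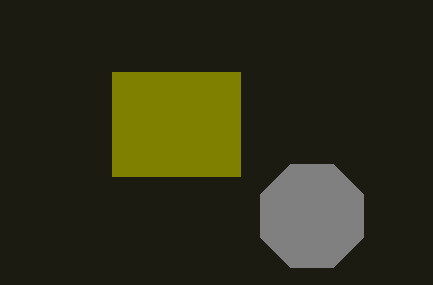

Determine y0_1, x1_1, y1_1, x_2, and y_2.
y0_1 = 72, x1_1 = 240, y1_1 = 176, x_2 = 312, y_2 = 216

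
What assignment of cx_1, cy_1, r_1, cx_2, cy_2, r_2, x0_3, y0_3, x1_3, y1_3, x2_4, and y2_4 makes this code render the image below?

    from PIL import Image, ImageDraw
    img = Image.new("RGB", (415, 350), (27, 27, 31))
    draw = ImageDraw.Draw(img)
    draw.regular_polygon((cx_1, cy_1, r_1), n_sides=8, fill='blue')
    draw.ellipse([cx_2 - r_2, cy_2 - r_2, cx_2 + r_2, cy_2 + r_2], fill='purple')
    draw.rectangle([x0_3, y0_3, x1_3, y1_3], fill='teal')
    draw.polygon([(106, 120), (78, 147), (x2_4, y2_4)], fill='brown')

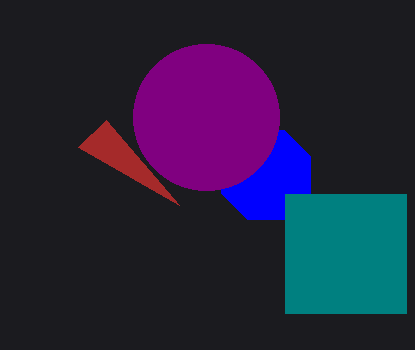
cx_1 = 266, cy_1 = 175, r_1 = 48, cx_2 = 206, cy_2 = 117, r_2 = 73, x0_3 = 285, y0_3 = 194, x1_3 = 406, y1_3 = 313, x2_4 = 179, y2_4 = 205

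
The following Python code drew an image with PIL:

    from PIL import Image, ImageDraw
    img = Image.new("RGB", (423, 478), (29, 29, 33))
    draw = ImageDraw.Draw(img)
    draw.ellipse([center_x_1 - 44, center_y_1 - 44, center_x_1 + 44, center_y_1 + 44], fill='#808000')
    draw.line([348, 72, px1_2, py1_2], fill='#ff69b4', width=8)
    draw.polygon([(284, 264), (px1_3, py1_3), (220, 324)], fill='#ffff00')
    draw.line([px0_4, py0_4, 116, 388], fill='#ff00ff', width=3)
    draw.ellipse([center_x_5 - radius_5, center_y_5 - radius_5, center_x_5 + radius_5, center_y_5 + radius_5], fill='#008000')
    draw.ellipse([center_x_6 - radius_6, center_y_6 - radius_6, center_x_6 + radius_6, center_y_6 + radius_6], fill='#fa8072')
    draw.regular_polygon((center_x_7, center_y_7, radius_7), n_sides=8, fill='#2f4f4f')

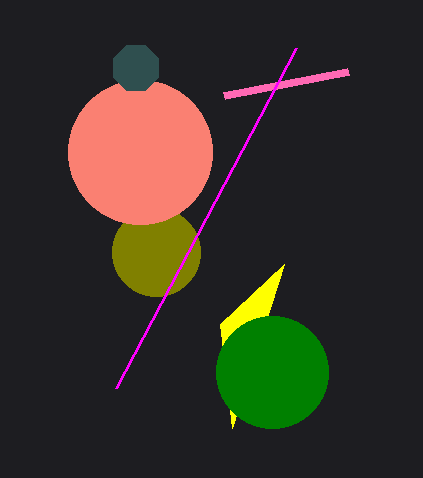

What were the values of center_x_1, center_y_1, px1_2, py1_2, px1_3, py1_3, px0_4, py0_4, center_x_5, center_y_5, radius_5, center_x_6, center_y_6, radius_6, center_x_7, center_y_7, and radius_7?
center_x_1 = 156; center_y_1 = 252; px1_2 = 224; py1_2 = 96; px1_3 = 232; py1_3 = 428; px0_4 = 296; py0_4 = 48; center_x_5 = 272; center_y_5 = 372; radius_5 = 56; center_x_6 = 140; center_y_6 = 152; radius_6 = 72; center_x_7 = 136; center_y_7 = 68; radius_7 = 24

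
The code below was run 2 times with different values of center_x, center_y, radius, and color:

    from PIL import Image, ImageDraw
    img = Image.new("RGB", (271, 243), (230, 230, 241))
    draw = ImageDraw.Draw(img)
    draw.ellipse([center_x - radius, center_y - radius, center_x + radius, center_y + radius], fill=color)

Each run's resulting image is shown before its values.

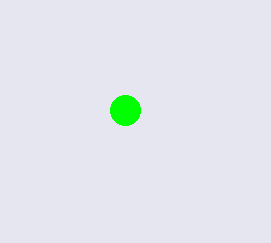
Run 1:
center_x = 125
center_y = 110
radius = 15
color = 'lime'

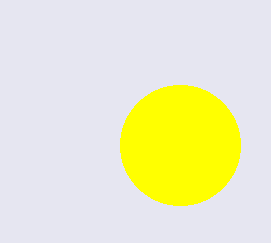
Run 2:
center_x = 180, center_y = 145, radius = 60, color = 'yellow'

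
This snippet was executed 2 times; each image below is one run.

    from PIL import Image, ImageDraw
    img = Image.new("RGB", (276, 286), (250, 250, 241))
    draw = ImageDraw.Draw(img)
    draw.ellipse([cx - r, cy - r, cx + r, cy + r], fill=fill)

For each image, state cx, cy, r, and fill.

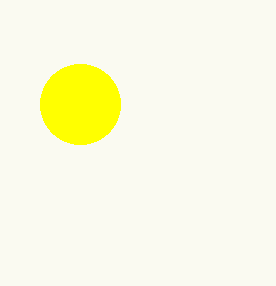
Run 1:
cx = 80
cy = 104
r = 40
fill = 'yellow'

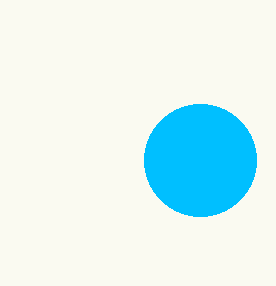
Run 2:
cx = 200; cy = 160; r = 56; fill = 'deepskyblue'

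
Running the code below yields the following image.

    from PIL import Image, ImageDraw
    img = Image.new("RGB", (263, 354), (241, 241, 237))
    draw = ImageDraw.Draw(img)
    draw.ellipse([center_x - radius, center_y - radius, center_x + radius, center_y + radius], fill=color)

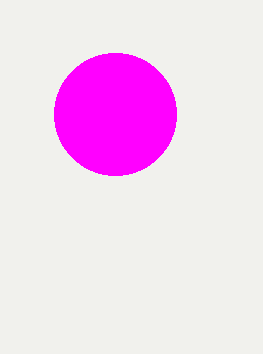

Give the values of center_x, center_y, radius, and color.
center_x = 115; center_y = 114; radius = 61; color = 'magenta'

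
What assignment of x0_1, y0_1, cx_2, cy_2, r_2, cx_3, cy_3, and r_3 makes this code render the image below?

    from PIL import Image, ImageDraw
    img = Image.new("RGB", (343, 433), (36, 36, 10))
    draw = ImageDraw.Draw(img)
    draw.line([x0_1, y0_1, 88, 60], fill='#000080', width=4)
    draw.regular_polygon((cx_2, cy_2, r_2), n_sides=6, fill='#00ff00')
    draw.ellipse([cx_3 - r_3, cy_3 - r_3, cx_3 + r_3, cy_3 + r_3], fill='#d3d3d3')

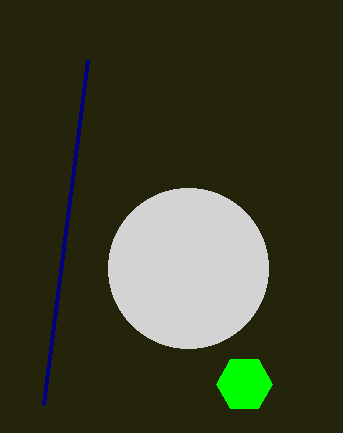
x0_1 = 44; y0_1 = 404; cx_2 = 244; cy_2 = 384; r_2 = 28; cx_3 = 188; cy_3 = 268; r_3 = 80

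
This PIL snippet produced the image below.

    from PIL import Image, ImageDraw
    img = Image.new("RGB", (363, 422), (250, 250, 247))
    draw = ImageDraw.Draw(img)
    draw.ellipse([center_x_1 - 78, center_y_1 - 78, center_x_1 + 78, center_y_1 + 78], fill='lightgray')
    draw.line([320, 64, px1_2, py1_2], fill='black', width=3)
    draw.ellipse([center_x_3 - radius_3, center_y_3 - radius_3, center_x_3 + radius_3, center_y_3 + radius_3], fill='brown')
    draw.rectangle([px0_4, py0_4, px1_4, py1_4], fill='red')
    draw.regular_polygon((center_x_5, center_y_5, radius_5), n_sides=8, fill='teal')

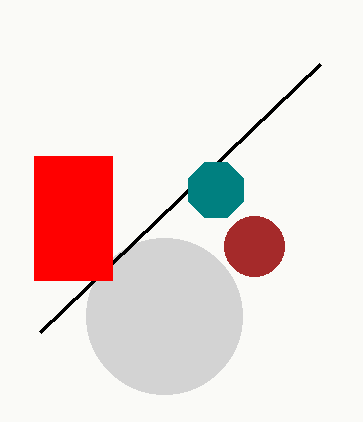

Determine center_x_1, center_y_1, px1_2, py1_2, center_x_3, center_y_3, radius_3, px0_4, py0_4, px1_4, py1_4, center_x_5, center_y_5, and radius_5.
center_x_1 = 164, center_y_1 = 316, px1_2 = 40, py1_2 = 332, center_x_3 = 254, center_y_3 = 246, radius_3 = 30, px0_4 = 34, py0_4 = 156, px1_4 = 112, py1_4 = 280, center_x_5 = 216, center_y_5 = 190, radius_5 = 30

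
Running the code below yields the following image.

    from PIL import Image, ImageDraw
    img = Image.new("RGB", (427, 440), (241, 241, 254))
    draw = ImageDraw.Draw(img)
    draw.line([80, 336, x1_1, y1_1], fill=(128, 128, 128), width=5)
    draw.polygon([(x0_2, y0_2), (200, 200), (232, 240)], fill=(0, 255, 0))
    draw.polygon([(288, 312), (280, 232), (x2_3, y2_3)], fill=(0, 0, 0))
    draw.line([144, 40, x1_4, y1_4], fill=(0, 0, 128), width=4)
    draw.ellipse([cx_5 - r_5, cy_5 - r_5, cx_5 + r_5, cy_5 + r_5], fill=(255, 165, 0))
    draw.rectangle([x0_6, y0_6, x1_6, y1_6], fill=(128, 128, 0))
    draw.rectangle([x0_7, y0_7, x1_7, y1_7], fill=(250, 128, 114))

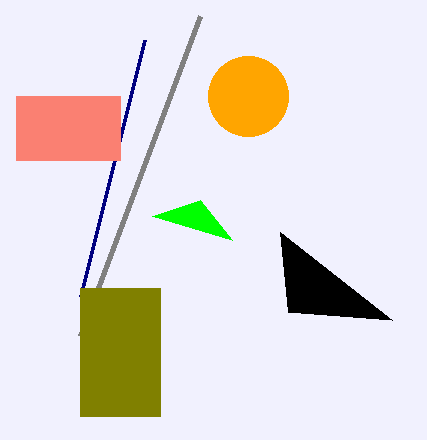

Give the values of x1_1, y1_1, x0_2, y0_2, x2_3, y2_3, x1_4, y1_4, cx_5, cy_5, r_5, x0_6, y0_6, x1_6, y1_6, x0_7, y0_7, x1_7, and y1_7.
x1_1 = 200, y1_1 = 16, x0_2 = 152, y0_2 = 216, x2_3 = 392, y2_3 = 320, x1_4 = 80, y1_4 = 296, cx_5 = 248, cy_5 = 96, r_5 = 40, x0_6 = 80, y0_6 = 288, x1_6 = 160, y1_6 = 416, x0_7 = 16, y0_7 = 96, x1_7 = 120, y1_7 = 160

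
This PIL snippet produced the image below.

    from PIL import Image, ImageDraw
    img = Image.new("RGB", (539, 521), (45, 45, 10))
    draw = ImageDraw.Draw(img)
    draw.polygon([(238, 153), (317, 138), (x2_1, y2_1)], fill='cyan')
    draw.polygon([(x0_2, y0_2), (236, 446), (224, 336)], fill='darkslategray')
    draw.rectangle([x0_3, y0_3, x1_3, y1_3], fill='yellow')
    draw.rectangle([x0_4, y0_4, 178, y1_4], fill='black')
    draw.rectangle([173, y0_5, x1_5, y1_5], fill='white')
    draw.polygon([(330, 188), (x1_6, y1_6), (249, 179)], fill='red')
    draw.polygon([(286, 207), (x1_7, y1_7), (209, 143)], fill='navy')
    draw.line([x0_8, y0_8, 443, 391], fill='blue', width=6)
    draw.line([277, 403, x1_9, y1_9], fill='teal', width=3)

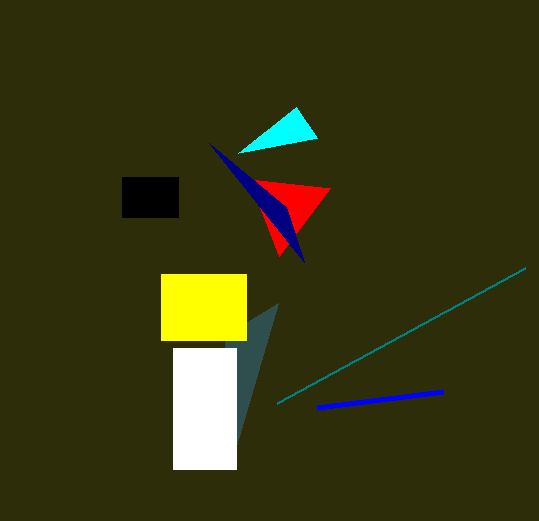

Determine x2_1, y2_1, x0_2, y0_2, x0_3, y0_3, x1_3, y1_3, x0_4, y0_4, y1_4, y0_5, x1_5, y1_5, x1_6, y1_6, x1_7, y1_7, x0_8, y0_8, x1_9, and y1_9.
x2_1 = 296, y2_1 = 107, x0_2 = 278, y0_2 = 303, x0_3 = 161, y0_3 = 274, x1_3 = 246, y1_3 = 340, x0_4 = 122, y0_4 = 177, y1_4 = 217, y0_5 = 348, x1_5 = 236, y1_5 = 469, x1_6 = 279, y1_6 = 256, x1_7 = 304, y1_7 = 262, x0_8 = 317, y0_8 = 407, x1_9 = 525, y1_9 = 268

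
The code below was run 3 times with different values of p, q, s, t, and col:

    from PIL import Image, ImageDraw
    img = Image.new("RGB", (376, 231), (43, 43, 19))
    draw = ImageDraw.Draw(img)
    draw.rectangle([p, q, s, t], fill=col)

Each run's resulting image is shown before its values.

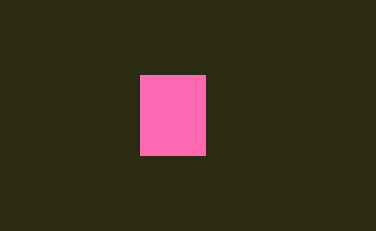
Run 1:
p = 140
q = 75
s = 205
t = 155
col = 'hotpink'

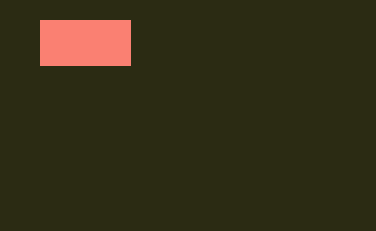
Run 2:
p = 40, q = 20, s = 130, t = 65, col = 'salmon'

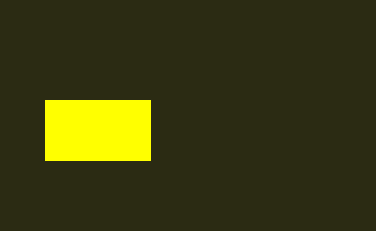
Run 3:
p = 45; q = 100; s = 150; t = 160; col = 'yellow'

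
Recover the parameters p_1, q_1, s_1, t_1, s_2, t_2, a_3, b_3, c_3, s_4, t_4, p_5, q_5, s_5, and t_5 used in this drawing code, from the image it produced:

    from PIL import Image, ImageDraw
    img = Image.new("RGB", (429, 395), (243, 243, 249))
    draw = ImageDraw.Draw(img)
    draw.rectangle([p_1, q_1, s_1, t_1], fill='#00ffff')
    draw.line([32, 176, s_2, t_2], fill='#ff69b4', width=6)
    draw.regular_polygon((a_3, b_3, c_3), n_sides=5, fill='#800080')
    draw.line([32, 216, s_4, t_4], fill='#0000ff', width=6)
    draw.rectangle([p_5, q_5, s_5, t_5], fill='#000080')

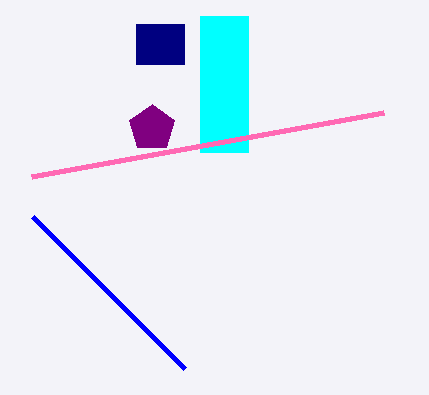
p_1 = 200; q_1 = 16; s_1 = 248; t_1 = 152; s_2 = 384; t_2 = 112; a_3 = 152; b_3 = 128; c_3 = 24; s_4 = 184; t_4 = 368; p_5 = 136; q_5 = 24; s_5 = 184; t_5 = 64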